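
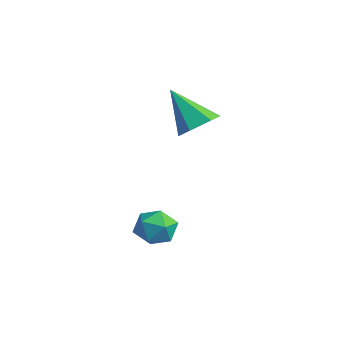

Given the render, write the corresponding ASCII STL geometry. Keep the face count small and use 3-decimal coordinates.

solid 
facet normal 0.541 0.317 -0.779
outer loop
vertex 0.514 2.533 0.281
vertex -0.147 2.445 -0.214
vertex -0.012 3.167 0.174
endloop
endfacet
facet normal 0.321 0.410 0.854
outer loop
vertex 0.514 2.533 0.281
vertex -0.012 3.167 0.174
vertex -1.153 1.855 1.234
endloop
endfacet
facet normal 0.542 0.317 -0.779
outer loop
vertex -0.012 3.167 0.174
vertex -0.147 2.445 -0.214
vertex -0.672 3.079 -0.321
endloop
endfacet
facet normal -0.449 0.764 0.463
outer loop
vertex -0.012 3.167 0.174
vertex -0.672 3.079 -0.321
vertex -1.153 1.855 1.234
endloop
endfacet
facet normal 0.542 0.317 -0.778
outer loop
vertex -0.672 3.079 -0.321
vertex -0.147 2.445 -0.214
vertex -0.807 2.358 -0.709
endloop
endfacet
facet normal -0.965 0.240 -0.110
outer loop
vertex -0.672 3.079 -0.321
vertex -0.807 2.358 -0.709
vertex -1.153 1.855 1.234
endloop
endfacet
facet normal 0.542 0.317 -0.778
outer loop
vertex -0.807 2.358 -0.709
vertex -0.147 2.445 -0.214
vertex -0.282 1.724 -0.602
endloop
endfacet
facet normal -0.712 -0.639 -0.292
outer loop
vertex -0.807 2.358 -0.709
vertex -0.282 1.724 -0.602
vertex -1.153 1.855 1.234
endloop
endfacet
facet normal 0.541 0.318 -0.779
outer loop
vertex -0.282 1.724 -0.602
vertex -0.147 2.445 -0.214
vertex 0.379 1.812 -0.107
endloop
endfacet
facet normal 0.058 -0.993 0.099
outer loop
vertex -0.282 1.724 -0.602
vertex 0.379 1.812 -0.107
vertex -1.153 1.855 1.234
endloop
endfacet
facet normal 0.541 0.318 -0.779
outer loop
vertex 0.379 1.812 -0.107
vertex -0.147 2.445 -0.214
vertex 0.514 2.533 0.281
endloop
endfacet
facet normal 0.574 -0.469 0.671
outer loop
vertex 0.379 1.812 -0.107
vertex 0.514 2.533 0.281
vertex -1.153 1.855 1.234
endloop
endfacet
facet normal -0.970 0.130 0.204
outer loop
vertex 1.12 -0.204 -3.9
vertex 1.246 -0.456 -3.141
vertex 1.313 0.33 -3.323
endloop
endfacet
facet normal -0.751 0.590 -0.295
outer loop
vertex 1.12 -0.204 -3.9
vertex 1.313 0.33 -3.323
vertex 1.648 0.389 -4.058
endloop
endfacet
facet normal -0.493 0.214 -0.843
outer loop
vertex 1.12 -0.204 -3.9
vertex 1.648 0.389 -4.058
vertex 1.788 -0.361 -4.33
endloop
endfacet
facet normal -0.552 -0.478 -0.683
outer loop
vertex 1.12 -0.204 -3.9
vertex 1.788 -0.361 -4.33
vertex 1.539 -0.883 -3.764
endloop
endfacet
facet normal -0.847 -0.530 -0.035
outer loop
vertex 1.12 -0.204 -3.9
vertex 1.539 -0.883 -3.764
vertex 1.246 -0.456 -3.141
endloop
endfacet
facet normal -0.216 0.976 -0.020
outer loop
vertex 1.648 0.389 -4.058
vertex 1.313 0.33 -3.323
vertex 2.101 0.503 -3.396
endloop
endfacet
facet normal -0.571 0.231 0.788
outer loop
vertex 1.313 0.33 -3.323
vertex 1.246 -0.456 -3.141
vertex 1.852 -0.019 -2.83
endloop
endfacet
facet normal -0.372 -0.838 0.399
outer loop
vertex 1.246 -0.456 -3.141
vertex 1.539 -0.883 -3.764
vertex 1.992 -0.769 -3.102
endloop
endfacet
facet normal 0.105 -0.754 -0.649
outer loop
vertex 1.539 -0.883 -3.764
vertex 1.788 -0.361 -4.33
vertex 2.327 -0.71 -3.837
endloop
endfacet
facet normal 0.201 0.367 -0.908
outer loop
vertex 1.788 -0.361 -4.33
vertex 1.648 0.389 -4.058
vertex 2.394 0.076 -4.019
endloop
endfacet
facet normal 0.552 0.478 0.683
outer loop
vertex 2.52 -0.176 -3.26
vertex 2.101 0.503 -3.396
vertex 1.852 -0.019 -2.83
endloop
endfacet
facet normal 0.493 -0.214 0.843
outer loop
vertex 2.52 -0.176 -3.26
vertex 1.852 -0.019 -2.83
vertex 1.992 -0.769 -3.102
endloop
endfacet
facet normal 0.751 -0.590 0.295
outer loop
vertex 2.52 -0.176 -3.26
vertex 1.992 -0.769 -3.102
vertex 2.327 -0.71 -3.837
endloop
endfacet
facet normal 0.970 -0.130 -0.204
outer loop
vertex 2.52 -0.176 -3.26
vertex 2.327 -0.71 -3.837
vertex 2.394 0.076 -4.019
endloop
endfacet
facet normal 0.847 0.530 0.035
outer loop
vertex 2.52 -0.176 -3.26
vertex 2.394 0.076 -4.019
vertex 2.101 0.503 -3.396
endloop
endfacet
facet normal -0.105 0.754 0.649
outer loop
vertex 1.852 -0.019 -2.83
vertex 2.101 0.503 -3.396
vertex 1.313 0.33 -3.323
endloop
endfacet
facet normal -0.201 -0.367 0.908
outer loop
vertex 1.992 -0.769 -3.102
vertex 1.852 -0.019 -2.83
vertex 1.246 -0.456 -3.141
endloop
endfacet
facet normal 0.216 -0.976 0.020
outer loop
vertex 2.327 -0.71 -3.837
vertex 1.992 -0.769 -3.102
vertex 1.539 -0.883 -3.764
endloop
endfacet
facet normal 0.571 -0.231 -0.788
outer loop
vertex 2.394 0.076 -4.019
vertex 2.327 -0.71 -3.837
vertex 1.788 -0.361 -4.33
endloop
endfacet
facet normal 0.372 0.838 -0.399
outer loop
vertex 2.101 0.503 -3.396
vertex 2.394 0.076 -4.019
vertex 1.648 0.389 -4.058
endloop
endfacet

endsolid


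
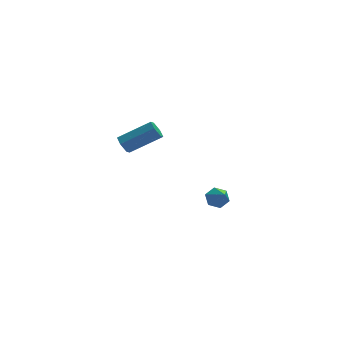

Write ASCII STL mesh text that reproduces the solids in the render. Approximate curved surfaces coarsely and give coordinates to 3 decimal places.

solid 
facet normal -0.850 0.115 -0.513
outer loop
vertex -4.082 -1.939 2.694
vertex -4.381 -1.779 3.225
vertex -4.108 -1.335 2.872
endloop
endfacet
facet normal 0.525 0.261 -0.810
outer loop
vertex -4.082 -1.939 2.694
vertex -4.108 -1.335 2.872
vertex -2.279 -2.181 3.784
endloop
endfacet
facet normal 0.525 0.261 -0.810
outer loop
vertex -2.279 -2.181 3.784
vertex -4.108 -1.335 2.872
vertex -2.306 -1.577 3.961
endloop
endfacet
facet normal 0.850 -0.113 0.514
outer loop
vertex -2.279 -2.181 3.784
vertex -2.306 -1.577 3.961
vertex -2.579 -2.021 4.315
endloop
endfacet
facet normal -0.850 0.115 -0.513
outer loop
vertex -4.108 -1.335 2.872
vertex -4.381 -1.779 3.225
vertex -4.407 -1.175 3.403
endloop
endfacet
facet normal 0.227 0.960 -0.162
outer loop
vertex -4.108 -1.335 2.872
vertex -4.407 -1.175 3.403
vertex -2.306 -1.577 3.961
endloop
endfacet
facet normal 0.227 0.960 -0.162
outer loop
vertex -2.306 -1.577 3.961
vertex -4.407 -1.175 3.403
vertex -2.605 -1.417 4.492
endloop
endfacet
facet normal 0.851 -0.114 0.513
outer loop
vertex -2.306 -1.577 3.961
vertex -2.605 -1.417 4.492
vertex -2.579 -2.021 4.315
endloop
endfacet
facet normal -0.850 0.115 -0.515
outer loop
vertex -4.407 -1.175 3.403
vertex -4.381 -1.779 3.225
vertex -4.681 -1.619 3.756
endloop
endfacet
facet normal -0.298 0.700 0.649
outer loop
vertex -4.407 -1.175 3.403
vertex -4.681 -1.619 3.756
vertex -2.605 -1.417 4.492
endloop
endfacet
facet normal -0.298 0.700 0.649
outer loop
vertex -2.605 -1.417 4.492
vertex -4.681 -1.619 3.756
vertex -2.878 -1.861 4.846
endloop
endfacet
facet normal 0.851 -0.114 0.513
outer loop
vertex -2.605 -1.417 4.492
vertex -2.878 -1.861 4.846
vertex -2.579 -2.021 4.315
endloop
endfacet
facet normal -0.850 0.113 -0.514
outer loop
vertex -4.681 -1.619 3.756
vertex -4.381 -1.779 3.225
vertex -4.654 -2.223 3.579
endloop
endfacet
facet normal -0.525 -0.261 0.810
outer loop
vertex -4.681 -1.619 3.756
vertex -4.654 -2.223 3.579
vertex -2.878 -1.861 4.846
endloop
endfacet
facet normal -0.525 -0.261 0.810
outer loop
vertex -2.878 -1.861 4.846
vertex -4.654 -2.223 3.579
vertex -2.852 -2.465 4.668
endloop
endfacet
facet normal 0.850 -0.115 0.513
outer loop
vertex -2.878 -1.861 4.846
vertex -2.852 -2.465 4.668
vertex -2.579 -2.021 4.315
endloop
endfacet
facet normal -0.851 0.114 -0.513
outer loop
vertex -4.654 -2.223 3.579
vertex -4.381 -1.779 3.225
vertex -4.355 -2.383 3.048
endloop
endfacet
facet normal -0.227 -0.960 0.162
outer loop
vertex -4.654 -2.223 3.579
vertex -4.355 -2.383 3.048
vertex -2.852 -2.465 4.668
endloop
endfacet
facet normal -0.227 -0.960 0.162
outer loop
vertex -2.852 -2.465 4.668
vertex -4.355 -2.383 3.048
vertex -2.553 -2.625 4.137
endloop
endfacet
facet normal 0.850 -0.115 0.513
outer loop
vertex -2.852 -2.465 4.668
vertex -2.553 -2.625 4.137
vertex -2.579 -2.021 4.315
endloop
endfacet
facet normal -0.851 0.114 -0.513
outer loop
vertex -4.355 -2.383 3.048
vertex -4.381 -1.779 3.225
vertex -4.082 -1.939 2.694
endloop
endfacet
facet normal 0.298 -0.700 -0.649
outer loop
vertex -4.355 -2.383 3.048
vertex -4.082 -1.939 2.694
vertex -2.553 -2.625 4.137
endloop
endfacet
facet normal 0.298 -0.700 -0.649
outer loop
vertex -2.553 -2.625 4.137
vertex -4.082 -1.939 2.694
vertex -2.279 -2.181 3.784
endloop
endfacet
facet normal 0.850 -0.115 0.515
outer loop
vertex -2.553 -2.625 4.137
vertex -2.279 -2.181 3.784
vertex -2.579 -2.021 4.315
endloop
endfacet
facet normal -0.032 0.787 -0.616
outer loop
vertex 2.509 1.205 -4.103
vertex 1.834 1.389 -3.833
vertex 2.454 1.664 -3.513
endloop
endfacet
facet normal 0.942 -0.216 0.256
outer loop
vertex 2.509 1.205 -4.103
vertex 2.454 1.664 -3.513
vertex 1.886 0.051 -2.787
endloop
endfacet
facet normal -0.031 0.787 -0.616
outer loop
vertex 2.454 1.664 -3.513
vertex 1.834 1.389 -3.833
vertex 1.779 1.849 -3.243
endloop
endfacet
facet normal 0.417 0.247 0.875
outer loop
vertex 2.454 1.664 -3.513
vertex 1.779 1.849 -3.243
vertex 1.886 0.051 -2.787
endloop
endfacet
facet normal -0.030 0.787 -0.616
outer loop
vertex 1.779 1.849 -3.243
vertex 1.834 1.389 -3.833
vertex 1.159 1.574 -3.564
endloop
endfacet
facet normal -0.515 0.182 0.838
outer loop
vertex 1.779 1.849 -3.243
vertex 1.159 1.574 -3.564
vertex 1.886 0.051 -2.787
endloop
endfacet
facet normal -0.030 0.787 -0.616
outer loop
vertex 1.159 1.574 -3.564
vertex 1.834 1.389 -3.833
vertex 1.214 1.114 -4.154
endloop
endfacet
facet normal -0.920 -0.346 0.184
outer loop
vertex 1.159 1.574 -3.564
vertex 1.214 1.114 -4.154
vertex 1.886 0.051 -2.787
endloop
endfacet
facet normal -0.031 0.788 -0.615
outer loop
vertex 1.214 1.114 -4.154
vertex 1.834 1.389 -3.833
vertex 1.889 0.93 -4.424
endloop
endfacet
facet normal -0.395 -0.809 -0.435
outer loop
vertex 1.214 1.114 -4.154
vertex 1.889 0.93 -4.424
vertex 1.886 0.051 -2.787
endloop
endfacet
facet normal -0.031 0.788 -0.615
outer loop
vertex 1.889 0.93 -4.424
vertex 1.834 1.389 -3.833
vertex 2.509 1.205 -4.103
endloop
endfacet
facet normal 0.536 -0.744 -0.399
outer loop
vertex 1.889 0.93 -4.424
vertex 2.509 1.205 -4.103
vertex 1.886 0.051 -2.787
endloop
endfacet

endsolid


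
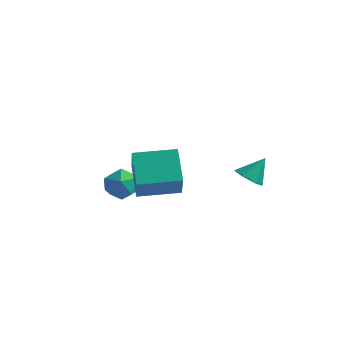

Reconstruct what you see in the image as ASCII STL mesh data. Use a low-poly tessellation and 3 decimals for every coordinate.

solid 
facet normal -0.392 0.697 0.600
outer loop
vertex -3.782 -2.478 2.11
vertex -4.576 -2.91 2.094
vertex -3.964 -3.112 2.728
endloop
endfacet
facet normal 0.307 0.617 0.724
outer loop
vertex -3.782 -2.478 2.11
vertex -3.964 -3.112 2.728
vertex -3.145 -3.073 2.347
endloop
endfacet
facet normal 0.655 0.747 0.114
outer loop
vertex -3.782 -2.478 2.11
vertex -3.145 -3.073 2.347
vertex -3.251 -2.847 1.478
endloop
endfacet
facet normal 0.171 0.907 -0.385
outer loop
vertex -3.782 -2.478 2.11
vertex -3.251 -2.847 1.478
vertex -4.136 -2.746 1.322
endloop
endfacet
facet normal -0.475 0.876 -0.085
outer loop
vertex -3.782 -2.478 2.11
vertex -4.136 -2.746 1.322
vertex -4.576 -2.91 2.094
endloop
endfacet
facet normal 0.423 -0.063 0.904
outer loop
vertex -3.145 -3.073 2.347
vertex -3.964 -3.112 2.728
vertex -3.544 -3.874 2.478
endloop
endfacet
facet normal -0.707 0.065 0.704
outer loop
vertex -3.964 -3.112 2.728
vertex -4.576 -2.91 2.094
vertex -4.429 -3.773 2.322
endloop
endfacet
facet normal -0.843 0.354 -0.405
outer loop
vertex -4.576 -2.91 2.094
vertex -4.136 -2.746 1.322
vertex -4.535 -3.547 1.453
endloop
endfacet
facet normal 0.203 0.405 -0.892
outer loop
vertex -4.136 -2.746 1.322
vertex -3.251 -2.847 1.478
vertex -3.716 -3.508 1.072
endloop
endfacet
facet normal 0.986 0.146 -0.082
outer loop
vertex -3.251 -2.847 1.478
vertex -3.145 -3.073 2.347
vertex -3.104 -3.71 1.706
endloop
endfacet
facet normal -0.171 -0.907 0.385
outer loop
vertex -3.898 -4.142 1.69
vertex -3.544 -3.874 2.478
vertex -4.429 -3.773 2.322
endloop
endfacet
facet normal -0.655 -0.747 -0.114
outer loop
vertex -3.898 -4.142 1.69
vertex -4.429 -3.773 2.322
vertex -4.535 -3.547 1.453
endloop
endfacet
facet normal -0.307 -0.617 -0.724
outer loop
vertex -3.898 -4.142 1.69
vertex -4.535 -3.547 1.453
vertex -3.716 -3.508 1.072
endloop
endfacet
facet normal 0.392 -0.697 -0.600
outer loop
vertex -3.898 -4.142 1.69
vertex -3.716 -3.508 1.072
vertex -3.104 -3.71 1.706
endloop
endfacet
facet normal 0.475 -0.876 0.085
outer loop
vertex -3.898 -4.142 1.69
vertex -3.104 -3.71 1.706
vertex -3.544 -3.874 2.478
endloop
endfacet
facet normal -0.203 -0.405 0.892
outer loop
vertex -4.429 -3.773 2.322
vertex -3.544 -3.874 2.478
vertex -3.964 -3.112 2.728
endloop
endfacet
facet normal -0.986 -0.146 0.082
outer loop
vertex -4.535 -3.547 1.453
vertex -4.429 -3.773 2.322
vertex -4.576 -2.91 2.094
endloop
endfacet
facet normal -0.423 0.063 -0.904
outer loop
vertex -3.716 -3.508 1.072
vertex -4.535 -3.547 1.453
vertex -4.136 -2.746 1.322
endloop
endfacet
facet normal 0.707 -0.065 -0.704
outer loop
vertex -3.104 -3.71 1.706
vertex -3.716 -3.508 1.072
vertex -3.251 -2.847 1.478
endloop
endfacet
facet normal 0.843 -0.354 0.405
outer loop
vertex -3.544 -3.874 2.478
vertex -3.104 -3.71 1.706
vertex -3.145 -3.073 2.347
endloop
endfacet
facet normal -0.488 0.625 0.610
outer loop
vertex -2.613 -4.482 4.838
vertex -1.053 -3.367 4.944
vertex -3.201 -3.521 3.383
endloop
endfacet
facet normal -0.812 -0.581 -0.055
outer loop
vertex -2.347 -4.613 2.316
vertex -2.613 -4.482 4.838
vertex -3.201 -3.521 3.383
endloop
endfacet
facet normal -0.488 0.624 0.610
outer loop
vertex -3.201 -3.521 3.383
vertex -1.053 -3.367 4.944
vertex -1.642 -2.406 3.49
endloop
endfacet
facet normal -0.319 0.523 -0.790
outer loop
vertex -1.642 -2.406 3.49
vertex -2.347 -4.613 2.316
vertex -3.201 -3.521 3.383
endloop
endfacet
facet normal 0.320 -0.522 0.791
outer loop
vertex -2.613 -4.482 4.838
vertex -0.199 -4.459 3.877
vertex -1.053 -3.367 4.944
endloop
endfacet
facet normal -0.812 -0.581 -0.055
outer loop
vertex -1.758 -5.574 3.77
vertex -2.613 -4.482 4.838
vertex -2.347 -4.613 2.316
endloop
endfacet
facet normal 0.320 -0.523 0.790
outer loop
vertex -1.758 -5.574 3.77
vertex -0.199 -4.459 3.877
vertex -2.613 -4.482 4.838
endloop
endfacet
facet normal 0.812 0.581 0.055
outer loop
vertex -1.053 -3.367 4.944
vertex -0.199 -4.459 3.877
vertex -1.642 -2.406 3.49
endloop
endfacet
facet normal -0.320 0.523 -0.790
outer loop
vertex -0.787 -3.498 2.422
vertex -2.347 -4.613 2.316
vertex -1.642 -2.406 3.49
endloop
endfacet
facet normal 0.812 0.581 0.056
outer loop
vertex -1.642 -2.406 3.49
vertex -0.199 -4.459 3.877
vertex -0.787 -3.498 2.422
endloop
endfacet
facet normal 0.488 -0.624 -0.610
outer loop
vertex -0.787 -3.498 2.422
vertex -1.758 -5.574 3.77
vertex -2.347 -4.613 2.316
endloop
endfacet
facet normal 0.488 -0.624 -0.610
outer loop
vertex -0.199 -4.459 3.877
vertex -1.758 -5.574 3.77
vertex -0.787 -3.498 2.422
endloop
endfacet
facet normal -0.333 -0.561 -0.758
outer loop
vertex 0.772 1.02 0.809
vertex 0.148 0.867 1.196
vertex 0.173 1.465 0.743
endloop
endfacet
facet normal 0.595 0.764 -0.248
outer loop
vertex 0.772 1.02 0.809
vertex 0.173 1.465 0.743
vertex 0.592 1.613 2.204
endloop
endfacet
facet normal -0.334 -0.560 -0.758
outer loop
vertex 0.173 1.465 0.743
vertex 0.148 0.867 1.196
vertex -0.451 1.313 1.13
endloop
endfacet
facet normal -0.252 0.967 -0.026
outer loop
vertex 0.173 1.465 0.743
vertex -0.451 1.313 1.13
vertex 0.592 1.613 2.204
endloop
endfacet
facet normal -0.334 -0.560 -0.758
outer loop
vertex -0.451 1.313 1.13
vertex 0.148 0.867 1.196
vertex -0.476 0.715 1.583
endloop
endfacet
facet normal -0.700 0.449 0.555
outer loop
vertex -0.451 1.313 1.13
vertex -0.476 0.715 1.583
vertex 0.592 1.613 2.204
endloop
endfacet
facet normal -0.334 -0.560 -0.758
outer loop
vertex -0.476 0.715 1.583
vertex 0.148 0.867 1.196
vertex 0.124 0.27 1.648
endloop
endfacet
facet normal -0.302 -0.273 0.914
outer loop
vertex -0.476 0.715 1.583
vertex 0.124 0.27 1.648
vertex 0.592 1.613 2.204
endloop
endfacet
facet normal -0.334 -0.560 -0.758
outer loop
vertex 0.124 0.27 1.648
vertex 0.148 0.867 1.196
vertex 0.748 0.422 1.261
endloop
endfacet
facet normal 0.544 -0.476 0.691
outer loop
vertex 0.124 0.27 1.648
vertex 0.748 0.422 1.261
vertex 0.592 1.613 2.204
endloop
endfacet
facet normal -0.333 -0.560 -0.759
outer loop
vertex 0.748 0.422 1.261
vertex 0.148 0.867 1.196
vertex 0.772 1.02 0.809
endloop
endfacet
facet normal 0.993 0.043 0.110
outer loop
vertex 0.748 0.422 1.261
vertex 0.772 1.02 0.809
vertex 0.592 1.613 2.204
endloop
endfacet

endsolid


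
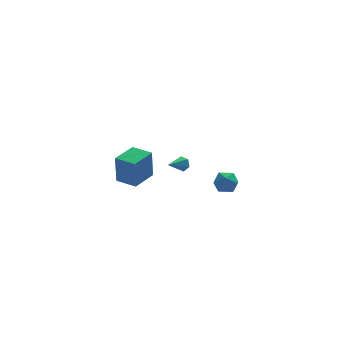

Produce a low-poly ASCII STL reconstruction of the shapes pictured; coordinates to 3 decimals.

solid 
facet normal 0.753 0.554 -0.355
outer loop
vertex 1.728 3.323 -2.012
vertex 1.441 3.456 -2.413
vertex 1.433 3.739 -1.988
endloop
endfacet
facet normal 0.047 -0.024 0.999
outer loop
vertex 1.728 3.323 -2.012
vertex 1.433 3.739 -1.988
vertex 0.499 2.764 -1.967
endloop
endfacet
facet normal 0.753 0.554 -0.355
outer loop
vertex 1.433 3.739 -1.988
vertex 1.441 3.456 -2.413
vertex 1.147 3.872 -2.388
endloop
endfacet
facet normal -0.573 0.562 0.597
outer loop
vertex 1.433 3.739 -1.988
vertex 1.147 3.872 -2.388
vertex 0.499 2.764 -1.967
endloop
endfacet
facet normal 0.753 0.553 -0.356
outer loop
vertex 1.147 3.872 -2.388
vertex 1.441 3.456 -2.413
vertex 1.154 3.589 -2.813
endloop
endfacet
facet normal -0.871 0.402 -0.282
outer loop
vertex 1.147 3.872 -2.388
vertex 1.154 3.589 -2.813
vertex 0.499 2.764 -1.967
endloop
endfacet
facet normal 0.753 0.553 -0.357
outer loop
vertex 1.154 3.589 -2.813
vertex 1.441 3.456 -2.413
vertex 1.448 3.173 -2.837
endloop
endfacet
facet normal -0.549 -0.344 -0.761
outer loop
vertex 1.154 3.589 -2.813
vertex 1.448 3.173 -2.837
vertex 0.499 2.764 -1.967
endloop
endfacet
facet normal 0.753 0.553 -0.357
outer loop
vertex 1.448 3.173 -2.837
vertex 1.441 3.456 -2.413
vertex 1.735 3.04 -2.437
endloop
endfacet
facet normal 0.071 -0.930 -0.360
outer loop
vertex 1.448 3.173 -2.837
vertex 1.735 3.04 -2.437
vertex 0.499 2.764 -1.967
endloop
endfacet
facet normal 0.753 0.553 -0.356
outer loop
vertex 1.735 3.04 -2.437
vertex 1.441 3.456 -2.413
vertex 1.728 3.323 -2.012
endloop
endfacet
facet normal 0.370 -0.771 0.519
outer loop
vertex 1.735 3.04 -2.437
vertex 1.728 3.323 -2.012
vertex 0.499 2.764 -1.967
endloop
endfacet
facet normal -0.676 0.737 0.015
outer loop
vertex -3.668 -3.93 2.914
vertex -2.593 -2.947 3.019
vertex -3.597 -3.831 1.259
endloop
endfacet
facet normal -0.736 -0.673 -0.072
outer loop
vertex -2.807 -4.693 1.241
vertex -3.668 -3.93 2.914
vertex -3.597 -3.831 1.259
endloop
endfacet
facet normal -0.676 0.737 0.015
outer loop
vertex -3.597 -3.831 1.259
vertex -2.593 -2.947 3.019
vertex -2.522 -2.848 1.364
endloop
endfacet
facet normal 0.043 0.060 -0.997
outer loop
vertex -2.522 -2.848 1.364
vertex -2.807 -4.693 1.241
vertex -3.597 -3.831 1.259
endloop
endfacet
facet normal -0.043 -0.060 0.997
outer loop
vertex -3.668 -3.93 2.914
vertex -1.803 -3.809 3.001
vertex -2.593 -2.947 3.019
endloop
endfacet
facet normal -0.736 -0.673 -0.072
outer loop
vertex -2.878 -4.792 2.896
vertex -3.668 -3.93 2.914
vertex -2.807 -4.693 1.241
endloop
endfacet
facet normal -0.043 -0.060 0.997
outer loop
vertex -2.878 -4.792 2.896
vertex -1.803 -3.809 3.001
vertex -3.668 -3.93 2.914
endloop
endfacet
facet normal 0.736 0.673 0.072
outer loop
vertex -2.593 -2.947 3.019
vertex -1.803 -3.809 3.001
vertex -2.522 -2.848 1.364
endloop
endfacet
facet normal 0.043 0.060 -0.997
outer loop
vertex -1.732 -3.71 1.346
vertex -2.807 -4.693 1.241
vertex -2.522 -2.848 1.364
endloop
endfacet
facet normal 0.736 0.673 0.072
outer loop
vertex -2.522 -2.848 1.364
vertex -1.803 -3.809 3.001
vertex -1.732 -3.71 1.346
endloop
endfacet
facet normal 0.676 -0.737 -0.015
outer loop
vertex -1.732 -3.71 1.346
vertex -2.878 -4.792 2.896
vertex -2.807 -4.693 1.241
endloop
endfacet
facet normal 0.676 -0.737 -0.015
outer loop
vertex -1.803 -3.809 3.001
vertex -2.878 -4.792 2.896
vertex -1.732 -3.71 1.346
endloop
endfacet
facet normal 0.196 0.644 0.739
outer loop
vertex 3.55 2.014 -2.716
vertex 3.02 1.651 -2.259
vertex 3.772 1.416 -2.254
endloop
endfacet
facet normal 0.773 0.542 0.330
outer loop
vertex 3.55 2.014 -2.716
vertex 3.772 1.416 -2.254
vertex 4.049 1.469 -2.99
endloop
endfacet
facet normal 0.603 0.722 -0.339
outer loop
vertex 3.55 2.014 -2.716
vertex 4.049 1.469 -2.99
vertex 3.468 1.738 -3.45
endloop
endfacet
facet normal -0.078 0.936 -0.343
outer loop
vertex 3.55 2.014 -2.716
vertex 3.468 1.738 -3.45
vertex 2.832 1.851 -2.998
endloop
endfacet
facet normal -0.329 0.887 0.324
outer loop
vertex 3.55 2.014 -2.716
vertex 2.832 1.851 -2.998
vertex 3.02 1.651 -2.259
endloop
endfacet
facet normal 0.928 -0.154 0.338
outer loop
vertex 4.049 1.469 -2.99
vertex 3.772 1.416 -2.254
vertex 3.828 0.769 -2.702
endloop
endfacet
facet normal -0.003 0.011 1.000
outer loop
vertex 3.772 1.416 -2.254
vertex 3.02 1.651 -2.259
vertex 3.192 0.882 -2.25
endloop
endfacet
facet normal -0.854 0.404 0.327
outer loop
vertex 3.02 1.651 -2.259
vertex 2.832 1.851 -2.998
vertex 2.611 1.151 -2.71
endloop
endfacet
facet normal -0.449 0.482 -0.752
outer loop
vertex 2.832 1.851 -2.998
vertex 3.468 1.738 -3.45
vertex 2.888 1.204 -3.446
endloop
endfacet
facet normal 0.653 0.137 -0.745
outer loop
vertex 3.468 1.738 -3.45
vertex 4.049 1.469 -2.99
vertex 3.64 0.969 -3.441
endloop
endfacet
facet normal 0.078 -0.936 0.343
outer loop
vertex 3.11 0.606 -2.984
vertex 3.828 0.769 -2.702
vertex 3.192 0.882 -2.25
endloop
endfacet
facet normal -0.603 -0.722 0.339
outer loop
vertex 3.11 0.606 -2.984
vertex 3.192 0.882 -2.25
vertex 2.611 1.151 -2.71
endloop
endfacet
facet normal -0.773 -0.542 -0.330
outer loop
vertex 3.11 0.606 -2.984
vertex 2.611 1.151 -2.71
vertex 2.888 1.204 -3.446
endloop
endfacet
facet normal -0.196 -0.644 -0.739
outer loop
vertex 3.11 0.606 -2.984
vertex 2.888 1.204 -3.446
vertex 3.64 0.969 -3.441
endloop
endfacet
facet normal 0.329 -0.887 -0.324
outer loop
vertex 3.11 0.606 -2.984
vertex 3.64 0.969 -3.441
vertex 3.828 0.769 -2.702
endloop
endfacet
facet normal 0.449 -0.482 0.752
outer loop
vertex 3.192 0.882 -2.25
vertex 3.828 0.769 -2.702
vertex 3.772 1.416 -2.254
endloop
endfacet
facet normal -0.653 -0.137 0.745
outer loop
vertex 2.611 1.151 -2.71
vertex 3.192 0.882 -2.25
vertex 3.02 1.651 -2.259
endloop
endfacet
facet normal -0.928 0.154 -0.338
outer loop
vertex 2.888 1.204 -3.446
vertex 2.611 1.151 -2.71
vertex 2.832 1.851 -2.998
endloop
endfacet
facet normal 0.003 -0.011 -1.000
outer loop
vertex 3.64 0.969 -3.441
vertex 2.888 1.204 -3.446
vertex 3.468 1.738 -3.45
endloop
endfacet
facet normal 0.854 -0.404 -0.327
outer loop
vertex 3.828 0.769 -2.702
vertex 3.64 0.969 -3.441
vertex 4.049 1.469 -2.99
endloop
endfacet

endsolid


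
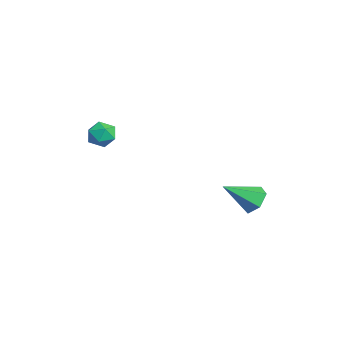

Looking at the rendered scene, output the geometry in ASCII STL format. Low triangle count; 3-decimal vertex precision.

solid 
facet normal -0.085 0.809 -0.582
outer loop
vertex 1.399 3.277 -0.164
vertex 0.582 3.216 -0.13
vertex 0.984 3.661 0.43
endloop
endfacet
facet normal 0.831 0.038 0.556
outer loop
vertex 1.399 3.277 -0.164
vertex 0.984 3.661 0.43
vertex 0.738 1.744 0.93
endloop
endfacet
facet normal -0.085 0.809 -0.582
outer loop
vertex 0.984 3.661 0.43
vertex 0.582 3.216 -0.13
vertex 0.167 3.6 0.464
endloop
endfacet
facet normal 0.022 0.250 0.968
outer loop
vertex 0.984 3.661 0.43
vertex 0.167 3.6 0.464
vertex 0.738 1.744 0.93
endloop
endfacet
facet normal -0.085 0.809 -0.582
outer loop
vertex 0.167 3.6 0.464
vertex 0.582 3.216 -0.13
vertex -0.235 3.155 -0.095
endloop
endfacet
facet normal -0.777 -0.082 0.624
outer loop
vertex 0.167 3.6 0.464
vertex -0.235 3.155 -0.095
vertex 0.738 1.744 0.93
endloop
endfacet
facet normal -0.085 0.808 -0.582
outer loop
vertex -0.235 3.155 -0.095
vertex 0.582 3.216 -0.13
vertex 0.181 2.771 -0.689
endloop
endfacet
facet normal -0.768 -0.626 -0.133
outer loop
vertex -0.235 3.155 -0.095
vertex 0.181 2.771 -0.689
vertex 0.738 1.744 0.93
endloop
endfacet
facet normal -0.085 0.808 -0.582
outer loop
vertex 0.181 2.771 -0.689
vertex 0.582 3.216 -0.13
vertex 0.998 2.832 -0.724
endloop
endfacet
facet normal 0.039 -0.838 -0.545
outer loop
vertex 0.181 2.771 -0.689
vertex 0.998 2.832 -0.724
vertex 0.738 1.744 0.93
endloop
endfacet
facet normal -0.085 0.809 -0.582
outer loop
vertex 0.998 2.832 -0.724
vertex 0.582 3.216 -0.13
vertex 1.399 3.277 -0.164
endloop
endfacet
facet normal 0.840 -0.505 -0.200
outer loop
vertex 0.998 2.832 -0.724
vertex 1.399 3.277 -0.164
vertex 0.738 1.744 0.93
endloop
endfacet
facet normal -0.565 0.821 0.089
outer loop
vertex -2.52 -2.555 2.805
vertex -2.994 -2.934 3.292
vertex -2.382 -2.543 3.57
endloop
endfacet
facet normal 0.117 0.992 -0.037
outer loop
vertex -2.52 -2.555 2.805
vertex -2.382 -2.543 3.57
vertex -1.793 -2.631 3.07
endloop
endfacet
facet normal 0.310 0.691 -0.653
outer loop
vertex -2.52 -2.555 2.805
vertex -1.793 -2.631 3.07
vertex -2.04 -3.076 2.482
endloop
endfacet
facet normal -0.252 0.332 -0.909
outer loop
vertex -2.52 -2.555 2.805
vertex -2.04 -3.076 2.482
vertex -2.783 -3.264 2.619
endloop
endfacet
facet normal -0.792 0.412 -0.450
outer loop
vertex -2.52 -2.555 2.805
vertex -2.783 -3.264 2.619
vertex -2.994 -2.934 3.292
endloop
endfacet
facet normal 0.515 0.709 0.482
outer loop
vertex -1.793 -2.631 3.07
vertex -2.382 -2.543 3.57
vertex -1.817 -3.056 3.721
endloop
endfacet
facet normal -0.587 0.431 0.686
outer loop
vertex -2.382 -2.543 3.57
vertex -2.994 -2.934 3.292
vertex -2.56 -3.244 3.858
endloop
endfacet
facet normal -0.955 -0.231 -0.186
outer loop
vertex -2.994 -2.934 3.292
vertex -2.783 -3.264 2.619
vertex -2.807 -3.689 3.27
endloop
endfacet
facet normal -0.080 -0.361 -0.929
outer loop
vertex -2.783 -3.264 2.619
vertex -2.04 -3.076 2.482
vertex -2.218 -3.777 2.77
endloop
endfacet
facet normal 0.829 0.220 -0.515
outer loop
vertex -2.04 -3.076 2.482
vertex -1.793 -2.631 3.07
vertex -1.606 -3.386 3.048
endloop
endfacet
facet normal 0.252 -0.332 0.909
outer loop
vertex -2.08 -3.765 3.535
vertex -1.817 -3.056 3.721
vertex -2.56 -3.244 3.858
endloop
endfacet
facet normal -0.310 -0.691 0.653
outer loop
vertex -2.08 -3.765 3.535
vertex -2.56 -3.244 3.858
vertex -2.807 -3.689 3.27
endloop
endfacet
facet normal -0.117 -0.992 0.037
outer loop
vertex -2.08 -3.765 3.535
vertex -2.807 -3.689 3.27
vertex -2.218 -3.777 2.77
endloop
endfacet
facet normal 0.565 -0.821 -0.089
outer loop
vertex -2.08 -3.765 3.535
vertex -2.218 -3.777 2.77
vertex -1.606 -3.386 3.048
endloop
endfacet
facet normal 0.792 -0.412 0.450
outer loop
vertex -2.08 -3.765 3.535
vertex -1.606 -3.386 3.048
vertex -1.817 -3.056 3.721
endloop
endfacet
facet normal 0.080 0.361 0.929
outer loop
vertex -2.56 -3.244 3.858
vertex -1.817 -3.056 3.721
vertex -2.382 -2.543 3.57
endloop
endfacet
facet normal -0.829 -0.220 0.515
outer loop
vertex -2.807 -3.689 3.27
vertex -2.56 -3.244 3.858
vertex -2.994 -2.934 3.292
endloop
endfacet
facet normal -0.515 -0.709 -0.482
outer loop
vertex -2.218 -3.777 2.77
vertex -2.807 -3.689 3.27
vertex -2.783 -3.264 2.619
endloop
endfacet
facet normal 0.587 -0.431 -0.686
outer loop
vertex -1.606 -3.386 3.048
vertex -2.218 -3.777 2.77
vertex -2.04 -3.076 2.482
endloop
endfacet
facet normal 0.955 0.231 0.186
outer loop
vertex -1.817 -3.056 3.721
vertex -1.606 -3.386 3.048
vertex -1.793 -2.631 3.07
endloop
endfacet

endsolid


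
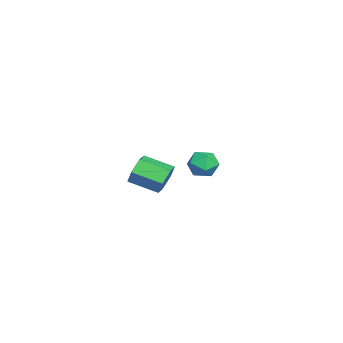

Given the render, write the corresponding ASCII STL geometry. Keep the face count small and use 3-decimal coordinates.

solid 
facet normal -0.923 0.342 0.177
outer loop
vertex -3.176 -0.116 -0.217
vertex -3.408 -0.939 0.164
vertex -3.053 -0.259 0.7
endloop
endfacet
facet normal -0.446 0.873 0.196
outer loop
vertex -3.176 -0.116 -0.217
vertex -3.053 -0.259 0.7
vertex -2.397 0.187 0.204
endloop
endfacet
facet normal -0.113 0.894 -0.434
outer loop
vertex -3.176 -0.116 -0.217
vertex -2.397 0.187 0.204
vertex -2.347 -0.216 -0.639
endloop
endfacet
facet normal -0.384 0.375 -0.844
outer loop
vertex -3.176 -0.116 -0.217
vertex -2.347 -0.216 -0.639
vertex -2.972 -0.912 -0.664
endloop
endfacet
facet normal -0.885 0.034 -0.465
outer loop
vertex -3.176 -0.116 -0.217
vertex -2.972 -0.912 -0.664
vertex -3.408 -0.939 0.164
endloop
endfacet
facet normal 0.039 0.717 0.696
outer loop
vertex -2.397 0.187 0.204
vertex -3.053 -0.259 0.7
vertex -2.148 -0.448 0.844
endloop
endfacet
facet normal -0.733 -0.142 0.666
outer loop
vertex -3.053 -0.259 0.7
vertex -3.408 -0.939 0.164
vertex -2.773 -1.144 0.819
endloop
endfacet
facet normal -0.671 -0.640 -0.374
outer loop
vertex -3.408 -0.939 0.164
vertex -2.972 -0.912 -0.664
vertex -2.723 -1.547 -0.024
endloop
endfacet
facet normal 0.138 -0.089 -0.986
outer loop
vertex -2.972 -0.912 -0.664
vertex -2.347 -0.216 -0.639
vertex -2.067 -1.101 -0.52
endloop
endfacet
facet normal 0.577 0.750 -0.324
outer loop
vertex -2.347 -0.216 -0.639
vertex -2.397 0.187 0.204
vertex -1.712 -0.421 0.016
endloop
endfacet
facet normal 0.384 -0.375 0.844
outer loop
vertex -1.944 -1.244 0.397
vertex -2.148 -0.448 0.844
vertex -2.773 -1.144 0.819
endloop
endfacet
facet normal 0.113 -0.894 0.434
outer loop
vertex -1.944 -1.244 0.397
vertex -2.773 -1.144 0.819
vertex -2.723 -1.547 -0.024
endloop
endfacet
facet normal 0.446 -0.873 -0.196
outer loop
vertex -1.944 -1.244 0.397
vertex -2.723 -1.547 -0.024
vertex -2.067 -1.101 -0.52
endloop
endfacet
facet normal 0.923 -0.342 -0.177
outer loop
vertex -1.944 -1.244 0.397
vertex -2.067 -1.101 -0.52
vertex -1.712 -0.421 0.016
endloop
endfacet
facet normal 0.885 -0.034 0.465
outer loop
vertex -1.944 -1.244 0.397
vertex -1.712 -0.421 0.016
vertex -2.148 -0.448 0.844
endloop
endfacet
facet normal -0.138 0.089 0.986
outer loop
vertex -2.773 -1.144 0.819
vertex -2.148 -0.448 0.844
vertex -3.053 -0.259 0.7
endloop
endfacet
facet normal -0.577 -0.750 0.324
outer loop
vertex -2.723 -1.547 -0.024
vertex -2.773 -1.144 0.819
vertex -3.408 -0.939 0.164
endloop
endfacet
facet normal -0.039 -0.717 -0.696
outer loop
vertex -2.067 -1.101 -0.52
vertex -2.723 -1.547 -0.024
vertex -2.972 -0.912 -0.664
endloop
endfacet
facet normal 0.733 0.142 -0.666
outer loop
vertex -1.712 -0.421 0.016
vertex -2.067 -1.101 -0.52
vertex -2.347 -0.216 -0.639
endloop
endfacet
facet normal 0.671 0.640 0.374
outer loop
vertex -2.148 -0.448 0.844
vertex -1.712 -0.421 0.016
vertex -2.397 0.187 0.204
endloop
endfacet
facet normal 0.094 0.932 -0.350
outer loop
vertex 4.468 -1.682 1.108
vertex 3.936 -1.385 1.757
vertex 4.816 -1.425 1.886
endloop
endfacet
facet normal 0.916 -0.219 -0.337
outer loop
vertex 4.468 -1.682 1.108
vertex 4.816 -1.425 1.886
vertex 4.316 -3.192 1.674
endloop
endfacet
facet normal 0.916 -0.219 -0.337
outer loop
vertex 4.316 -3.192 1.674
vertex 4.816 -1.425 1.886
vertex 4.664 -2.935 2.452
endloop
endfacet
facet normal -0.094 -0.932 0.350
outer loop
vertex 4.316 -3.192 1.674
vertex 4.664 -2.935 2.452
vertex 3.784 -2.895 2.323
endloop
endfacet
facet normal 0.094 0.932 -0.350
outer loop
vertex 4.816 -1.425 1.886
vertex 3.936 -1.385 1.757
vertex 4.284 -1.128 2.535
endloop
endfacet
facet normal 0.796 0.140 0.588
outer loop
vertex 4.816 -1.425 1.886
vertex 4.284 -1.128 2.535
vertex 4.664 -2.935 2.452
endloop
endfacet
facet normal 0.796 0.140 0.589
outer loop
vertex 4.664 -2.935 2.452
vertex 4.284 -1.128 2.535
vertex 4.132 -2.639 3.101
endloop
endfacet
facet normal -0.094 -0.933 0.349
outer loop
vertex 4.664 -2.935 2.452
vertex 4.132 -2.639 3.101
vertex 3.784 -2.895 2.323
endloop
endfacet
facet normal 0.094 0.932 -0.350
outer loop
vertex 4.284 -1.128 2.535
vertex 3.936 -1.385 1.757
vertex 3.404 -1.088 2.406
endloop
endfacet
facet normal -0.119 0.359 0.926
outer loop
vertex 4.284 -1.128 2.535
vertex 3.404 -1.088 2.406
vertex 4.132 -2.639 3.101
endloop
endfacet
facet normal -0.119 0.359 0.926
outer loop
vertex 4.132 -2.639 3.101
vertex 3.404 -1.088 2.406
vertex 3.252 -2.598 2.972
endloop
endfacet
facet normal -0.095 -0.932 0.349
outer loop
vertex 4.132 -2.639 3.101
vertex 3.252 -2.598 2.972
vertex 3.784 -2.895 2.323
endloop
endfacet
facet normal 0.094 0.932 -0.350
outer loop
vertex 3.404 -1.088 2.406
vertex 3.936 -1.385 1.757
vertex 3.056 -1.345 1.628
endloop
endfacet
facet normal -0.916 0.219 0.337
outer loop
vertex 3.404 -1.088 2.406
vertex 3.056 -1.345 1.628
vertex 3.252 -2.598 2.972
endloop
endfacet
facet normal -0.916 0.219 0.337
outer loop
vertex 3.252 -2.598 2.972
vertex 3.056 -1.345 1.628
vertex 2.904 -2.855 2.194
endloop
endfacet
facet normal -0.094 -0.932 0.350
outer loop
vertex 3.252 -2.598 2.972
vertex 2.904 -2.855 2.194
vertex 3.784 -2.895 2.323
endloop
endfacet
facet normal 0.094 0.933 -0.349
outer loop
vertex 3.056 -1.345 1.628
vertex 3.936 -1.385 1.757
vertex 3.588 -1.641 0.979
endloop
endfacet
facet normal -0.796 -0.140 -0.589
outer loop
vertex 3.056 -1.345 1.628
vertex 3.588 -1.641 0.979
vertex 2.904 -2.855 2.194
endloop
endfacet
facet normal -0.796 -0.140 -0.588
outer loop
vertex 2.904 -2.855 2.194
vertex 3.588 -1.641 0.979
vertex 3.436 -3.152 1.545
endloop
endfacet
facet normal -0.094 -0.932 0.350
outer loop
vertex 2.904 -2.855 2.194
vertex 3.436 -3.152 1.545
vertex 3.784 -2.895 2.323
endloop
endfacet
facet normal 0.095 0.932 -0.349
outer loop
vertex 3.588 -1.641 0.979
vertex 3.936 -1.385 1.757
vertex 4.468 -1.682 1.108
endloop
endfacet
facet normal 0.119 -0.359 -0.926
outer loop
vertex 3.588 -1.641 0.979
vertex 4.468 -1.682 1.108
vertex 3.436 -3.152 1.545
endloop
endfacet
facet normal 0.119 -0.359 -0.926
outer loop
vertex 3.436 -3.152 1.545
vertex 4.468 -1.682 1.108
vertex 4.316 -3.192 1.674
endloop
endfacet
facet normal -0.094 -0.932 0.350
outer loop
vertex 3.436 -3.152 1.545
vertex 4.316 -3.192 1.674
vertex 3.784 -2.895 2.323
endloop
endfacet

endsolid


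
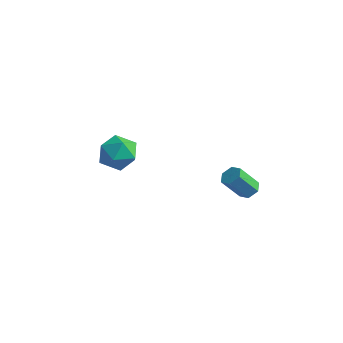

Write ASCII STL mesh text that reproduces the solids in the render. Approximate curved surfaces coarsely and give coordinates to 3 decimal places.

solid 
facet normal 0.170 0.969 -0.180
outer loop
vertex -3.047 1.033 -2.931
vertex -4.144 1.319 -2.429
vertex -3.129 1.273 -1.717
endloop
endfacet
facet normal 0.783 0.619 -0.069
outer loop
vertex -3.047 1.033 -2.931
vertex -3.129 1.273 -1.717
vertex -2.423 0.335 -2.117
endloop
endfacet
facet normal 0.828 0.096 -0.552
outer loop
vertex -3.047 1.033 -2.931
vertex -2.423 0.335 -2.117
vertex -3.001 -0.199 -3.076
endloop
endfacet
facet normal 0.245 0.122 -0.962
outer loop
vertex -3.047 1.033 -2.931
vertex -3.001 -0.199 -3.076
vertex -4.065 0.41 -3.269
endloop
endfacet
facet normal -0.162 0.662 -0.732
outer loop
vertex -3.047 1.033 -2.931
vertex -4.065 0.41 -3.269
vertex -4.144 1.319 -2.429
endloop
endfacet
facet normal 0.751 0.319 0.578
outer loop
vertex -2.423 0.335 -2.117
vertex -3.129 1.273 -1.717
vertex -3.135 0.19 -1.111
endloop
endfacet
facet normal -0.239 0.886 0.398
outer loop
vertex -3.129 1.273 -1.717
vertex -4.144 1.319 -2.429
vertex -4.199 0.799 -1.304
endloop
endfacet
facet normal -0.777 0.389 -0.494
outer loop
vertex -4.144 1.319 -2.429
vertex -4.065 0.41 -3.269
vertex -4.777 0.265 -2.263
endloop
endfacet
facet normal -0.120 -0.484 -0.867
outer loop
vertex -4.065 0.41 -3.269
vertex -3.001 -0.199 -3.076
vertex -4.071 -0.673 -2.663
endloop
endfacet
facet normal 0.825 -0.527 -0.203
outer loop
vertex -3.001 -0.199 -3.076
vertex -2.423 0.335 -2.117
vertex -3.056 -0.719 -1.951
endloop
endfacet
facet normal -0.245 -0.122 0.962
outer loop
vertex -4.153 -0.433 -1.449
vertex -3.135 0.19 -1.111
vertex -4.199 0.799 -1.304
endloop
endfacet
facet normal -0.828 -0.096 0.552
outer loop
vertex -4.153 -0.433 -1.449
vertex -4.199 0.799 -1.304
vertex -4.777 0.265 -2.263
endloop
endfacet
facet normal -0.783 -0.619 0.069
outer loop
vertex -4.153 -0.433 -1.449
vertex -4.777 0.265 -2.263
vertex -4.071 -0.673 -2.663
endloop
endfacet
facet normal -0.170 -0.969 0.180
outer loop
vertex -4.153 -0.433 -1.449
vertex -4.071 -0.673 -2.663
vertex -3.056 -0.719 -1.951
endloop
endfacet
facet normal 0.162 -0.662 0.732
outer loop
vertex -4.153 -0.433 -1.449
vertex -3.056 -0.719 -1.951
vertex -3.135 0.19 -1.111
endloop
endfacet
facet normal 0.120 0.484 0.867
outer loop
vertex -4.199 0.799 -1.304
vertex -3.135 0.19 -1.111
vertex -3.129 1.273 -1.717
endloop
endfacet
facet normal -0.825 0.527 0.203
outer loop
vertex -4.777 0.265 -2.263
vertex -4.199 0.799 -1.304
vertex -4.144 1.319 -2.429
endloop
endfacet
facet normal -0.751 -0.319 -0.578
outer loop
vertex -4.071 -0.673 -2.663
vertex -4.777 0.265 -2.263
vertex -4.065 0.41 -3.269
endloop
endfacet
facet normal 0.239 -0.886 -0.398
outer loop
vertex -3.056 -0.719 -1.951
vertex -4.071 -0.673 -2.663
vertex -3.001 -0.199 -3.076
endloop
endfacet
facet normal 0.777 -0.389 0.494
outer loop
vertex -3.135 0.19 -1.111
vertex -3.056 -0.719 -1.951
vertex -2.423 0.335 -2.117
endloop
endfacet
facet normal 0.339 0.504 -0.794
outer loop
vertex 4.101 2.526 -2.98
vertex 3.472 2.614 -3.193
vertex 3.754 3.065 -2.786
endloop
endfacet
facet normal 0.785 0.313 0.535
outer loop
vertex 4.101 2.526 -2.98
vertex 3.754 3.065 -2.786
vertex 3.517 1.658 -1.614
endloop
endfacet
facet normal 0.785 0.313 0.534
outer loop
vertex 3.517 1.658 -1.614
vertex 3.754 3.065 -2.786
vertex 3.17 2.198 -1.42
endloop
endfacet
facet normal -0.339 -0.504 0.794
outer loop
vertex 3.517 1.658 -1.614
vertex 3.17 2.198 -1.42
vertex 2.888 1.746 -1.827
endloop
endfacet
facet normal 0.339 0.504 -0.794
outer loop
vertex 3.754 3.065 -2.786
vertex 3.472 2.614 -3.193
vertex 3.125 3.153 -2.999
endloop
endfacet
facet normal -0.056 0.854 0.518
outer loop
vertex 3.754 3.065 -2.786
vertex 3.125 3.153 -2.999
vertex 3.17 2.198 -1.42
endloop
endfacet
facet normal -0.056 0.854 0.518
outer loop
vertex 3.17 2.198 -1.42
vertex 3.125 3.153 -2.999
vertex 2.541 2.286 -1.633
endloop
endfacet
facet normal -0.339 -0.504 0.794
outer loop
vertex 3.17 2.198 -1.42
vertex 2.541 2.286 -1.633
vertex 2.888 1.746 -1.827
endloop
endfacet
facet normal 0.339 0.504 -0.794
outer loop
vertex 3.125 3.153 -2.999
vertex 3.472 2.614 -3.193
vertex 2.843 2.702 -3.406
endloop
endfacet
facet normal -0.841 0.541 -0.016
outer loop
vertex 3.125 3.153 -2.999
vertex 2.843 2.702 -3.406
vertex 2.541 2.286 -1.633
endloop
endfacet
facet normal -0.842 0.540 -0.017
outer loop
vertex 2.541 2.286 -1.633
vertex 2.843 2.702 -3.406
vertex 2.259 1.834 -2.04
endloop
endfacet
facet normal -0.339 -0.504 0.794
outer loop
vertex 2.541 2.286 -1.633
vertex 2.259 1.834 -2.04
vertex 2.888 1.746 -1.827
endloop
endfacet
facet normal 0.339 0.504 -0.794
outer loop
vertex 2.843 2.702 -3.406
vertex 3.472 2.614 -3.193
vertex 3.19 2.162 -3.6
endloop
endfacet
facet normal -0.785 -0.313 -0.534
outer loop
vertex 2.843 2.702 -3.406
vertex 3.19 2.162 -3.6
vertex 2.259 1.834 -2.04
endloop
endfacet
facet normal -0.785 -0.313 -0.534
outer loop
vertex 2.259 1.834 -2.04
vertex 3.19 2.162 -3.6
vertex 2.606 1.295 -2.234
endloop
endfacet
facet normal -0.339 -0.504 0.794
outer loop
vertex 2.259 1.834 -2.04
vertex 2.606 1.295 -2.234
vertex 2.888 1.746 -1.827
endloop
endfacet
facet normal 0.339 0.504 -0.794
outer loop
vertex 3.19 2.162 -3.6
vertex 3.472 2.614 -3.193
vertex 3.819 2.074 -3.387
endloop
endfacet
facet normal 0.056 -0.854 -0.518
outer loop
vertex 3.19 2.162 -3.6
vertex 3.819 2.074 -3.387
vertex 2.606 1.295 -2.234
endloop
endfacet
facet normal 0.056 -0.854 -0.518
outer loop
vertex 2.606 1.295 -2.234
vertex 3.819 2.074 -3.387
vertex 3.235 1.207 -2.021
endloop
endfacet
facet normal -0.339 -0.504 0.794
outer loop
vertex 2.606 1.295 -2.234
vertex 3.235 1.207 -2.021
vertex 2.888 1.746 -1.827
endloop
endfacet
facet normal 0.339 0.504 -0.794
outer loop
vertex 3.819 2.074 -3.387
vertex 3.472 2.614 -3.193
vertex 4.101 2.526 -2.98
endloop
endfacet
facet normal 0.841 -0.540 0.017
outer loop
vertex 3.819 2.074 -3.387
vertex 4.101 2.526 -2.98
vertex 3.235 1.207 -2.021
endloop
endfacet
facet normal 0.841 -0.541 0.016
outer loop
vertex 3.235 1.207 -2.021
vertex 4.101 2.526 -2.98
vertex 3.517 1.658 -1.614
endloop
endfacet
facet normal -0.339 -0.504 0.794
outer loop
vertex 3.235 1.207 -2.021
vertex 3.517 1.658 -1.614
vertex 2.888 1.746 -1.827
endloop
endfacet

endsolid


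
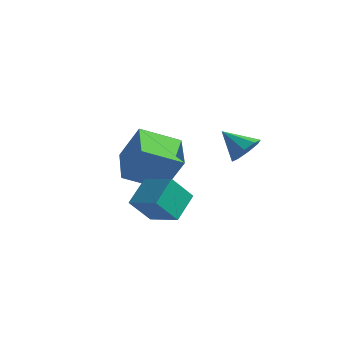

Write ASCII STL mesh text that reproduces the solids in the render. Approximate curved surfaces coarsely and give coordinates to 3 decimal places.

solid 
facet normal -0.966 0.097 -0.241
outer loop
vertex -3.364 -1.918 2.003
vertex -3.031 -1.093 1.001
vertex -3.261 -2.974 1.167
endloop
endfacet
facet normal -0.248 -0.616 0.748
outer loop
vertex -1.929 -3.107 1.499
vertex -3.364 -1.918 2.003
vertex -3.261 -2.974 1.167
endloop
endfacet
facet normal -0.966 0.097 -0.240
outer loop
vertex -3.261 -2.974 1.167
vertex -3.031 -1.093 1.001
vertex -2.929 -2.148 0.165
endloop
endfacet
facet normal 0.076 -0.782 -0.619
outer loop
vertex -2.929 -2.148 0.165
vertex -1.929 -3.107 1.499
vertex -3.261 -2.974 1.167
endloop
endfacet
facet normal -0.076 0.782 0.619
outer loop
vertex -3.364 -1.918 2.003
vertex -1.699 -1.226 1.333
vertex -3.031 -1.093 1.001
endloop
endfacet
facet normal -0.248 -0.616 0.747
outer loop
vertex -2.031 -2.052 2.335
vertex -3.364 -1.918 2.003
vertex -1.929 -3.107 1.499
endloop
endfacet
facet normal -0.076 0.782 0.619
outer loop
vertex -2.031 -2.052 2.335
vertex -1.699 -1.226 1.333
vertex -3.364 -1.918 2.003
endloop
endfacet
facet normal 0.248 0.616 -0.747
outer loop
vertex -3.031 -1.093 1.001
vertex -1.699 -1.226 1.333
vertex -2.929 -2.148 0.165
endloop
endfacet
facet normal 0.075 -0.782 -0.619
outer loop
vertex -1.596 -2.282 0.497
vertex -1.929 -3.107 1.499
vertex -2.929 -2.148 0.165
endloop
endfacet
facet normal 0.248 0.616 -0.748
outer loop
vertex -2.929 -2.148 0.165
vertex -1.699 -1.226 1.333
vertex -1.596 -2.282 0.497
endloop
endfacet
facet normal 0.966 -0.097 0.241
outer loop
vertex -1.596 -2.282 0.497
vertex -2.031 -2.052 2.335
vertex -1.929 -3.107 1.499
endloop
endfacet
facet normal 0.966 -0.096 0.241
outer loop
vertex -1.699 -1.226 1.333
vertex -2.031 -2.052 2.335
vertex -1.596 -2.282 0.497
endloop
endfacet
facet normal -0.498 -0.071 -0.864
outer loop
vertex -5.366 -0.864 2.49
vertex -4.325 0.329 1.792
vertex -4.236 -2.169 1.947
endloop
endfacet
facet normal -0.602 -0.689 0.403
outer loop
vertex -3.395 -2.049 3.408
vertex -5.366 -0.864 2.49
vertex -4.236 -2.169 1.947
endloop
endfacet
facet normal -0.498 -0.071 -0.864
outer loop
vertex -4.236 -2.169 1.947
vertex -4.325 0.329 1.792
vertex -3.195 -0.977 1.249
endloop
endfacet
facet normal 0.624 -0.721 -0.300
outer loop
vertex -3.195 -0.977 1.249
vertex -3.395 -2.049 3.408
vertex -4.236 -2.169 1.947
endloop
endfacet
facet normal -0.625 0.721 0.300
outer loop
vertex -5.366 -0.864 2.49
vertex -3.484 0.449 3.253
vertex -4.325 0.329 1.792
endloop
endfacet
facet normal -0.602 -0.689 0.404
outer loop
vertex -4.525 -0.743 3.951
vertex -5.366 -0.864 2.49
vertex -3.395 -2.049 3.408
endloop
endfacet
facet normal -0.625 0.721 0.300
outer loop
vertex -4.525 -0.743 3.951
vertex -3.484 0.449 3.253
vertex -5.366 -0.864 2.49
endloop
endfacet
facet normal 0.602 0.689 -0.403
outer loop
vertex -4.325 0.329 1.792
vertex -3.484 0.449 3.253
vertex -3.195 -0.977 1.249
endloop
endfacet
facet normal 0.625 -0.721 -0.300
outer loop
vertex -2.354 -0.856 2.71
vertex -3.395 -2.049 3.408
vertex -3.195 -0.977 1.249
endloop
endfacet
facet normal 0.602 0.689 -0.404
outer loop
vertex -3.195 -0.977 1.249
vertex -3.484 0.449 3.253
vertex -2.354 -0.856 2.71
endloop
endfacet
facet normal 0.498 0.071 0.864
outer loop
vertex -2.354 -0.856 2.71
vertex -4.525 -0.743 3.951
vertex -3.395 -2.049 3.408
endloop
endfacet
facet normal 0.498 0.071 0.864
outer loop
vertex -3.484 0.449 3.253
vertex -4.525 -0.743 3.951
vertex -2.354 -0.856 2.71
endloop
endfacet
facet normal 0.766 0.123 -0.631
outer loop
vertex -1.389 2.196 3.097
vertex -1.87 2.341 2.541
vertex -1.513 2.754 3.055
endloop
endfacet
facet normal 0.182 0.114 0.977
outer loop
vertex -1.389 2.196 3.097
vertex -1.513 2.754 3.055
vertex -2.89 2.179 3.379
endloop
endfacet
facet normal 0.766 0.123 -0.631
outer loop
vertex -1.513 2.754 3.055
vertex -1.87 2.341 2.541
vertex -1.847 3.071 2.711
endloop
endfacet
facet normal -0.110 0.675 0.729
outer loop
vertex -1.513 2.754 3.055
vertex -1.847 3.071 2.711
vertex -2.89 2.179 3.379
endloop
endfacet
facet normal 0.766 0.123 -0.631
outer loop
vertex -1.847 3.071 2.711
vertex -1.87 2.341 2.541
vertex -2.194 2.961 2.268
endloop
endfacet
facet normal -0.545 0.807 0.227
outer loop
vertex -1.847 3.071 2.711
vertex -2.194 2.961 2.268
vertex -2.89 2.179 3.379
endloop
endfacet
facet normal 0.766 0.123 -0.631
outer loop
vertex -2.194 2.961 2.268
vertex -1.87 2.341 2.541
vertex -2.352 2.487 1.984
endloop
endfacet
facet normal -0.869 0.433 -0.239
outer loop
vertex -2.194 2.961 2.268
vertex -2.352 2.487 1.984
vertex -2.89 2.179 3.379
endloop
endfacet
facet normal 0.766 0.121 -0.631
outer loop
vertex -2.352 2.487 1.984
vertex -1.87 2.341 2.541
vertex -2.228 1.928 2.027
endloop
endfacet
facet normal -0.891 -0.228 -0.394
outer loop
vertex -2.352 2.487 1.984
vertex -2.228 1.928 2.027
vertex -2.89 2.179 3.379
endloop
endfacet
facet normal 0.765 0.123 -0.632
outer loop
vertex -2.228 1.928 2.027
vertex -1.87 2.341 2.541
vertex -1.894 1.611 2.37
endloop
endfacet
facet normal -0.598 -0.788 -0.146
outer loop
vertex -2.228 1.928 2.027
vertex -1.894 1.611 2.37
vertex -2.89 2.179 3.379
endloop
endfacet
facet normal 0.766 0.123 -0.631
outer loop
vertex -1.894 1.611 2.37
vertex -1.87 2.341 2.541
vertex -1.547 1.722 2.813
endloop
endfacet
facet normal -0.162 -0.920 0.358
outer loop
vertex -1.894 1.611 2.37
vertex -1.547 1.722 2.813
vertex -2.89 2.179 3.379
endloop
endfacet
facet normal 0.766 0.123 -0.631
outer loop
vertex -1.547 1.722 2.813
vertex -1.87 2.341 2.541
vertex -1.389 2.196 3.097
endloop
endfacet
facet normal 0.161 -0.546 0.822
outer loop
vertex -1.547 1.722 2.813
vertex -1.389 2.196 3.097
vertex -2.89 2.179 3.379
endloop
endfacet

endsolid


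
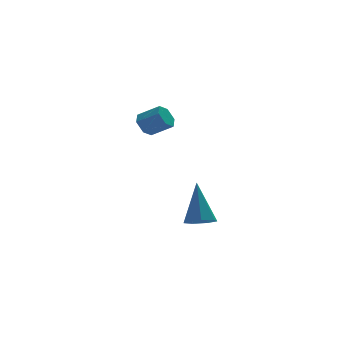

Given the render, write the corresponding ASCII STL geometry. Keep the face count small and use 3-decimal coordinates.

solid 
facet normal -0.089 -0.481 -0.872
outer loop
vertex 3.149 -2.365 -2.366
vertex 2.75 -1.867 -2.6
vertex 3.427 -1.921 -2.639
endloop
endfacet
facet normal 0.866 -0.292 0.406
outer loop
vertex 3.149 -2.365 -2.366
vertex 3.427 -1.921 -2.639
vertex 2.93 -0.893 -0.84
endloop
endfacet
facet normal -0.089 -0.482 -0.872
outer loop
vertex 3.427 -1.921 -2.639
vertex 2.75 -1.867 -2.6
vertex 3.195 -1.437 -2.883
endloop
endfacet
facet normal 0.901 0.433 0.002
outer loop
vertex 3.427 -1.921 -2.639
vertex 3.195 -1.437 -2.883
vertex 2.93 -0.893 -0.84
endloop
endfacet
facet normal -0.089 -0.482 -0.872
outer loop
vertex 3.195 -1.437 -2.883
vertex 2.75 -1.867 -2.6
vertex 2.628 -1.276 -2.914
endloop
endfacet
facet normal 0.278 0.937 -0.213
outer loop
vertex 3.195 -1.437 -2.883
vertex 2.628 -1.276 -2.914
vertex 2.93 -0.893 -0.84
endloop
endfacet
facet normal -0.088 -0.482 -0.872
outer loop
vertex 2.628 -1.276 -2.914
vertex 2.75 -1.867 -2.6
vertex 2.153 -1.56 -2.709
endloop
endfacet
facet normal -0.536 0.841 -0.077
outer loop
vertex 2.628 -1.276 -2.914
vertex 2.153 -1.56 -2.709
vertex 2.93 -0.893 -0.84
endloop
endfacet
facet normal -0.088 -0.482 -0.872
outer loop
vertex 2.153 -1.56 -2.709
vertex 2.75 -1.867 -2.6
vertex 2.128 -2.075 -2.422
endloop
endfacet
facet normal -0.926 0.217 0.308
outer loop
vertex 2.153 -1.56 -2.709
vertex 2.128 -2.075 -2.422
vertex 2.93 -0.893 -0.84
endloop
endfacet
facet normal -0.088 -0.482 -0.872
outer loop
vertex 2.128 -2.075 -2.422
vertex 2.75 -1.867 -2.6
vertex 2.571 -2.433 -2.269
endloop
endfacet
facet normal -0.600 -0.464 0.651
outer loop
vertex 2.128 -2.075 -2.422
vertex 2.571 -2.433 -2.269
vertex 2.93 -0.893 -0.84
endloop
endfacet
facet normal -0.090 -0.482 -0.872
outer loop
vertex 2.571 -2.433 -2.269
vertex 2.75 -1.867 -2.6
vertex 3.149 -2.365 -2.366
endloop
endfacet
facet normal 0.198 -0.691 0.695
outer loop
vertex 2.571 -2.433 -2.269
vertex 3.149 -2.365 -2.366
vertex 2.93 -0.893 -0.84
endloop
endfacet
facet normal -0.694 0.503 -0.516
outer loop
vertex 0.917 -1.293 2.094
vertex 0.706 -1.076 2.589
vertex 1.123 -0.793 2.304
endloop
endfacet
facet normal 0.626 0.068 -0.776
outer loop
vertex 0.917 -1.293 2.094
vertex 1.123 -0.793 2.304
vertex 1.646 -1.82 2.636
endloop
endfacet
facet normal 0.626 0.068 -0.776
outer loop
vertex 1.646 -1.82 2.636
vertex 1.123 -0.793 2.304
vertex 1.852 -1.32 2.846
endloop
endfacet
facet normal 0.693 -0.503 0.516
outer loop
vertex 1.646 -1.82 2.636
vertex 1.852 -1.32 2.846
vertex 1.434 -1.604 3.131
endloop
endfacet
facet normal -0.694 0.503 -0.516
outer loop
vertex 1.123 -0.793 2.304
vertex 0.706 -1.076 2.589
vertex 0.912 -0.576 2.799
endloop
endfacet
facet normal 0.621 0.780 -0.077
outer loop
vertex 1.123 -0.793 2.304
vertex 0.912 -0.576 2.799
vertex 1.852 -1.32 2.846
endloop
endfacet
facet normal 0.621 0.780 -0.074
outer loop
vertex 1.852 -1.32 2.846
vertex 0.912 -0.576 2.799
vertex 1.64 -1.104 3.341
endloop
endfacet
facet normal 0.693 -0.503 0.516
outer loop
vertex 1.852 -1.32 2.846
vertex 1.64 -1.104 3.341
vertex 1.434 -1.604 3.131
endloop
endfacet
facet normal -0.693 0.503 -0.516
outer loop
vertex 0.912 -0.576 2.799
vertex 0.706 -1.076 2.589
vertex 0.494 -0.86 3.084
endloop
endfacet
facet normal -0.006 0.712 0.702
outer loop
vertex 0.912 -0.576 2.799
vertex 0.494 -0.86 3.084
vertex 1.64 -1.104 3.341
endloop
endfacet
facet normal -0.005 0.713 0.701
outer loop
vertex 1.64 -1.104 3.341
vertex 0.494 -0.86 3.084
vertex 1.223 -1.387 3.626
endloop
endfacet
facet normal 0.694 -0.503 0.516
outer loop
vertex 1.64 -1.104 3.341
vertex 1.223 -1.387 3.626
vertex 1.434 -1.604 3.131
endloop
endfacet
facet normal -0.693 0.503 -0.516
outer loop
vertex 0.494 -0.86 3.084
vertex 0.706 -1.076 2.589
vertex 0.288 -1.36 2.874
endloop
endfacet
facet normal -0.626 -0.068 0.776
outer loop
vertex 0.494 -0.86 3.084
vertex 0.288 -1.36 2.874
vertex 1.223 -1.387 3.626
endloop
endfacet
facet normal -0.626 -0.068 0.776
outer loop
vertex 1.223 -1.387 3.626
vertex 0.288 -1.36 2.874
vertex 1.017 -1.887 3.416
endloop
endfacet
facet normal 0.694 -0.503 0.516
outer loop
vertex 1.223 -1.387 3.626
vertex 1.017 -1.887 3.416
vertex 1.434 -1.604 3.131
endloop
endfacet
facet normal -0.693 0.503 -0.516
outer loop
vertex 0.288 -1.36 2.874
vertex 0.706 -1.076 2.589
vertex 0.5 -1.576 2.379
endloop
endfacet
facet normal -0.620 -0.781 0.075
outer loop
vertex 0.288 -1.36 2.874
vertex 0.5 -1.576 2.379
vertex 1.017 -1.887 3.416
endloop
endfacet
facet normal -0.622 -0.779 0.076
outer loop
vertex 1.017 -1.887 3.416
vertex 0.5 -1.576 2.379
vertex 1.228 -2.104 2.921
endloop
endfacet
facet normal 0.694 -0.503 0.516
outer loop
vertex 1.017 -1.887 3.416
vertex 1.228 -2.104 2.921
vertex 1.434 -1.604 3.131
endloop
endfacet
facet normal -0.694 0.503 -0.516
outer loop
vertex 0.5 -1.576 2.379
vertex 0.706 -1.076 2.589
vertex 0.917 -1.293 2.094
endloop
endfacet
facet normal 0.005 -0.713 -0.701
outer loop
vertex 0.5 -1.576 2.379
vertex 0.917 -1.293 2.094
vertex 1.228 -2.104 2.921
endloop
endfacet
facet normal 0.006 -0.713 -0.701
outer loop
vertex 1.228 -2.104 2.921
vertex 0.917 -1.293 2.094
vertex 1.646 -1.82 2.636
endloop
endfacet
facet normal 0.693 -0.503 0.516
outer loop
vertex 1.228 -2.104 2.921
vertex 1.646 -1.82 2.636
vertex 1.434 -1.604 3.131
endloop
endfacet

endsolid


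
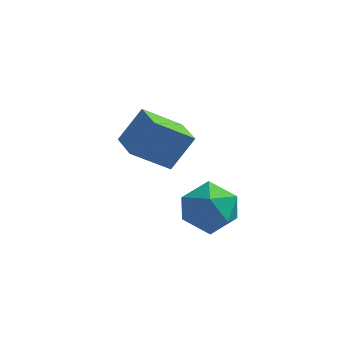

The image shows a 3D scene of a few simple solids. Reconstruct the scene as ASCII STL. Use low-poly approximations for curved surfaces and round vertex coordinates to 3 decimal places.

solid 
facet normal -0.993 0.120 -0.011
outer loop
vertex 2.109 -3.838 0.979
vertex 2.093 -3.858 2.188
vertex 2.226 -2.808 1.602
endloop
endfacet
facet normal -0.693 0.429 -0.580
outer loop
vertex 2.109 -3.838 0.979
vertex 2.226 -2.808 1.602
vertex 2.916 -3.007 0.63
endloop
endfacet
facet normal -0.334 -0.071 -0.940
outer loop
vertex 2.109 -3.838 0.979
vertex 2.916 -3.007 0.63
vertex 3.21 -4.18 0.614
endloop
endfacet
facet normal -0.412 -0.691 -0.594
outer loop
vertex 2.109 -3.838 0.979
vertex 3.21 -4.18 0.614
vertex 2.702 -4.706 1.577
endloop
endfacet
facet normal -0.819 -0.573 -0.020
outer loop
vertex 2.109 -3.838 0.979
vertex 2.702 -4.706 1.577
vertex 2.093 -3.858 2.188
endloop
endfacet
facet normal -0.223 0.912 -0.345
outer loop
vertex 2.916 -3.007 0.63
vertex 2.226 -2.808 1.602
vertex 3.398 -2.514 1.623
endloop
endfacet
facet normal -0.708 0.410 0.575
outer loop
vertex 2.226 -2.808 1.602
vertex 2.093 -3.858 2.188
vertex 2.89 -3.04 2.586
endloop
endfacet
facet normal -0.427 -0.710 0.560
outer loop
vertex 2.093 -3.858 2.188
vertex 2.702 -4.706 1.577
vertex 3.184 -4.213 2.57
endloop
endfacet
facet normal 0.232 -0.900 -0.369
outer loop
vertex 2.702 -4.706 1.577
vertex 3.21 -4.18 0.614
vertex 3.874 -4.412 1.598
endloop
endfacet
facet normal 0.358 0.102 -0.928
outer loop
vertex 3.21 -4.18 0.614
vertex 2.916 -3.007 0.63
vertex 4.007 -3.362 1.012
endloop
endfacet
facet normal 0.412 0.691 0.594
outer loop
vertex 3.991 -3.382 2.221
vertex 3.398 -2.514 1.623
vertex 2.89 -3.04 2.586
endloop
endfacet
facet normal 0.334 0.071 0.940
outer loop
vertex 3.991 -3.382 2.221
vertex 2.89 -3.04 2.586
vertex 3.184 -4.213 2.57
endloop
endfacet
facet normal 0.693 -0.429 0.580
outer loop
vertex 3.991 -3.382 2.221
vertex 3.184 -4.213 2.57
vertex 3.874 -4.412 1.598
endloop
endfacet
facet normal 0.993 -0.120 0.011
outer loop
vertex 3.991 -3.382 2.221
vertex 3.874 -4.412 1.598
vertex 4.007 -3.362 1.012
endloop
endfacet
facet normal 0.819 0.573 0.020
outer loop
vertex 3.991 -3.382 2.221
vertex 4.007 -3.362 1.012
vertex 3.398 -2.514 1.623
endloop
endfacet
facet normal -0.232 0.900 0.369
outer loop
vertex 2.89 -3.04 2.586
vertex 3.398 -2.514 1.623
vertex 2.226 -2.808 1.602
endloop
endfacet
facet normal -0.358 -0.102 0.928
outer loop
vertex 3.184 -4.213 2.57
vertex 2.89 -3.04 2.586
vertex 2.093 -3.858 2.188
endloop
endfacet
facet normal 0.223 -0.912 0.345
outer loop
vertex 3.874 -4.412 1.598
vertex 3.184 -4.213 2.57
vertex 2.702 -4.706 1.577
endloop
endfacet
facet normal 0.708 -0.410 -0.575
outer loop
vertex 4.007 -3.362 1.012
vertex 3.874 -4.412 1.598
vertex 3.21 -4.18 0.614
endloop
endfacet
facet normal 0.427 0.710 -0.560
outer loop
vertex 3.398 -2.514 1.623
vertex 4.007 -3.362 1.012
vertex 2.916 -3.007 0.63
endloop
endfacet
facet normal -0.446 -0.419 -0.791
outer loop
vertex -0.463 -1.219 2.17
vertex -1.235 0.013 1.952
vertex 0.936 -0.545 1.023
endloop
endfacet
facet normal 0.525 -0.838 0.148
outer loop
vertex 1.695 0.167 2.368
vertex -0.463 -1.219 2.17
vertex 0.936 -0.545 1.023
endloop
endfacet
facet normal -0.446 -0.419 -0.791
outer loop
vertex 0.936 -0.545 1.023
vertex -1.235 0.013 1.952
vertex 0.164 0.687 0.806
endloop
endfacet
facet normal 0.725 0.349 -0.594
outer loop
vertex 0.164 0.687 0.806
vertex 1.695 0.167 2.368
vertex 0.936 -0.545 1.023
endloop
endfacet
facet normal -0.725 -0.349 0.594
outer loop
vertex -0.463 -1.219 2.17
vertex -0.476 0.725 3.297
vertex -1.235 0.013 1.952
endloop
endfacet
facet normal 0.525 -0.838 0.148
outer loop
vertex 0.296 -0.507 3.514
vertex -0.463 -1.219 2.17
vertex 1.695 0.167 2.368
endloop
endfacet
facet normal -0.724 -0.349 0.594
outer loop
vertex 0.296 -0.507 3.514
vertex -0.476 0.725 3.297
vertex -0.463 -1.219 2.17
endloop
endfacet
facet normal -0.525 0.838 -0.148
outer loop
vertex -1.235 0.013 1.952
vertex -0.476 0.725 3.297
vertex 0.164 0.687 0.806
endloop
endfacet
facet normal 0.725 0.349 -0.594
outer loop
vertex 0.923 1.399 2.15
vertex 1.695 0.167 2.368
vertex 0.164 0.687 0.806
endloop
endfacet
facet normal -0.525 0.838 -0.148
outer loop
vertex 0.164 0.687 0.806
vertex -0.476 0.725 3.297
vertex 0.923 1.399 2.15
endloop
endfacet
facet normal 0.446 0.419 0.791
outer loop
vertex 0.923 1.399 2.15
vertex 0.296 -0.507 3.514
vertex 1.695 0.167 2.368
endloop
endfacet
facet normal 0.446 0.419 0.791
outer loop
vertex -0.476 0.725 3.297
vertex 0.296 -0.507 3.514
vertex 0.923 1.399 2.15
endloop
endfacet

endsolid


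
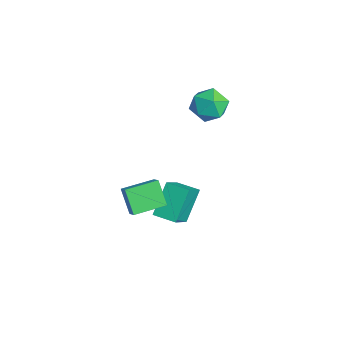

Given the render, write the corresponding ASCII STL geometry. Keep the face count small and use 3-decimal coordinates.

solid 
facet normal -0.441 0.506 0.741
outer loop
vertex -2.439 0.286 -0.987
vertex -1.544 1.21 -1.086
vertex -3.584 1.252 -2.327
endloop
endfacet
facet normal -0.694 -0.716 0.076
outer loop
vertex -2.676 0.21 -3.854
vertex -2.439 0.286 -0.987
vertex -3.584 1.252 -2.327
endloop
endfacet
facet normal -0.441 0.506 0.741
outer loop
vertex -3.584 1.252 -2.327
vertex -1.544 1.21 -1.086
vertex -2.689 2.176 -2.426
endloop
endfacet
facet normal -0.570 0.480 -0.667
outer loop
vertex -2.689 2.176 -2.426
vertex -2.676 0.21 -3.854
vertex -3.584 1.252 -2.327
endloop
endfacet
facet normal 0.570 -0.480 0.667
outer loop
vertex -2.439 0.286 -0.987
vertex -0.636 0.168 -2.613
vertex -1.544 1.21 -1.086
endloop
endfacet
facet normal -0.694 -0.716 0.076
outer loop
vertex -1.531 -0.756 -2.514
vertex -2.439 0.286 -0.987
vertex -2.676 0.21 -3.854
endloop
endfacet
facet normal 0.570 -0.480 0.667
outer loop
vertex -1.531 -0.756 -2.514
vertex -0.636 0.168 -2.613
vertex -2.439 0.286 -0.987
endloop
endfacet
facet normal 0.694 0.716 -0.076
outer loop
vertex -1.544 1.21 -1.086
vertex -0.636 0.168 -2.613
vertex -2.689 2.176 -2.426
endloop
endfacet
facet normal -0.570 0.480 -0.667
outer loop
vertex -1.781 1.134 -3.953
vertex -2.676 0.21 -3.854
vertex -2.689 2.176 -2.426
endloop
endfacet
facet normal 0.694 0.716 -0.076
outer loop
vertex -2.689 2.176 -2.426
vertex -0.636 0.168 -2.613
vertex -1.781 1.134 -3.953
endloop
endfacet
facet normal 0.441 -0.506 -0.741
outer loop
vertex -1.781 1.134 -3.953
vertex -1.531 -0.756 -2.514
vertex -2.676 0.21 -3.854
endloop
endfacet
facet normal 0.441 -0.506 -0.741
outer loop
vertex -0.636 0.168 -2.613
vertex -1.531 -0.756 -2.514
vertex -1.781 1.134 -3.953
endloop
endfacet
facet normal -0.610 -0.091 0.787
outer loop
vertex -0.944 -2.366 0.584
vertex -1.078 -0.594 0.685
vertex -1.583 -2.386 0.086
endloop
endfacet
facet normal 0.075 -0.996 -0.057
outer loop
vertex -0.642 -2.246 -1.125
vertex -0.944 -2.366 0.584
vertex -1.583 -2.386 0.086
endloop
endfacet
facet normal -0.610 -0.091 0.787
outer loop
vertex -1.583 -2.386 0.086
vertex -1.078 -0.594 0.685
vertex -1.717 -0.614 0.187
endloop
endfacet
facet normal -0.788 -0.025 -0.615
outer loop
vertex -1.717 -0.614 0.187
vertex -0.642 -2.246 -1.125
vertex -1.583 -2.386 0.086
endloop
endfacet
facet normal 0.788 0.025 0.615
outer loop
vertex -0.944 -2.366 0.584
vertex -0.137 -0.454 -0.526
vertex -1.078 -0.594 0.685
endloop
endfacet
facet normal 0.075 -0.996 -0.057
outer loop
vertex -0.003 -2.226 -0.627
vertex -0.944 -2.366 0.584
vertex -0.642 -2.246 -1.125
endloop
endfacet
facet normal 0.788 0.025 0.615
outer loop
vertex -0.003 -2.226 -0.627
vertex -0.137 -0.454 -0.526
vertex -0.944 -2.366 0.584
endloop
endfacet
facet normal -0.075 0.996 0.057
outer loop
vertex -1.078 -0.594 0.685
vertex -0.137 -0.454 -0.526
vertex -1.717 -0.614 0.187
endloop
endfacet
facet normal -0.788 -0.025 -0.615
outer loop
vertex -0.776 -0.474 -1.024
vertex -0.642 -2.246 -1.125
vertex -1.717 -0.614 0.187
endloop
endfacet
facet normal -0.075 0.996 0.057
outer loop
vertex -1.717 -0.614 0.187
vertex -0.137 -0.454 -0.526
vertex -0.776 -0.474 -1.024
endloop
endfacet
facet normal 0.610 0.091 -0.787
outer loop
vertex -0.776 -0.474 -1.024
vertex -0.003 -2.226 -0.627
vertex -0.642 -2.246 -1.125
endloop
endfacet
facet normal 0.610 0.091 -0.787
outer loop
vertex -0.137 -0.454 -0.526
vertex -0.003 -2.226 -0.627
vertex -0.776 -0.474 -1.024
endloop
endfacet
facet normal 0.043 -0.152 0.987
outer loop
vertex -3.959 3.31 4.483
vertex -3.766 2.216 4.306
vertex -2.904 2.935 4.379
endloop
endfacet
facet normal 0.261 0.507 0.821
outer loop
vertex -3.959 3.31 4.483
vertex -2.904 2.935 4.379
vertex -3.211 3.897 3.883
endloop
endfacet
facet normal -0.271 0.835 0.479
outer loop
vertex -3.959 3.31 4.483
vertex -3.211 3.897 3.883
vertex -4.262 3.773 3.504
endloop
endfacet
facet normal -0.818 0.379 0.433
outer loop
vertex -3.959 3.31 4.483
vertex -4.262 3.773 3.504
vertex -4.606 2.734 3.765
endloop
endfacet
facet normal -0.623 -0.231 0.747
outer loop
vertex -3.959 3.31 4.483
vertex -4.606 2.734 3.765
vertex -3.766 2.216 4.306
endloop
endfacet
facet normal 0.812 0.451 0.372
outer loop
vertex -3.211 3.897 3.883
vertex -2.904 2.935 4.379
vertex -2.554 3.166 3.335
endloop
endfacet
facet normal 0.460 -0.616 0.639
outer loop
vertex -2.904 2.935 4.379
vertex -3.766 2.216 4.306
vertex -2.898 2.127 3.596
endloop
endfacet
facet normal -0.620 -0.744 0.250
outer loop
vertex -3.766 2.216 4.306
vertex -4.606 2.734 3.765
vertex -3.949 2.003 3.217
endloop
endfacet
facet normal -0.934 0.244 -0.259
outer loop
vertex -4.606 2.734 3.765
vertex -4.262 3.773 3.504
vertex -4.256 2.965 2.721
endloop
endfacet
facet normal -0.050 0.982 -0.184
outer loop
vertex -4.262 3.773 3.504
vertex -3.211 3.897 3.883
vertex -3.394 3.684 2.794
endloop
endfacet
facet normal 0.818 -0.379 -0.433
outer loop
vertex -3.201 2.59 2.617
vertex -2.554 3.166 3.335
vertex -2.898 2.127 3.596
endloop
endfacet
facet normal 0.271 -0.835 -0.479
outer loop
vertex -3.201 2.59 2.617
vertex -2.898 2.127 3.596
vertex -3.949 2.003 3.217
endloop
endfacet
facet normal -0.261 -0.507 -0.821
outer loop
vertex -3.201 2.59 2.617
vertex -3.949 2.003 3.217
vertex -4.256 2.965 2.721
endloop
endfacet
facet normal -0.043 0.152 -0.987
outer loop
vertex -3.201 2.59 2.617
vertex -4.256 2.965 2.721
vertex -3.394 3.684 2.794
endloop
endfacet
facet normal 0.623 0.231 -0.747
outer loop
vertex -3.201 2.59 2.617
vertex -3.394 3.684 2.794
vertex -2.554 3.166 3.335
endloop
endfacet
facet normal 0.934 -0.244 0.259
outer loop
vertex -2.898 2.127 3.596
vertex -2.554 3.166 3.335
vertex -2.904 2.935 4.379
endloop
endfacet
facet normal 0.050 -0.982 0.184
outer loop
vertex -3.949 2.003 3.217
vertex -2.898 2.127 3.596
vertex -3.766 2.216 4.306
endloop
endfacet
facet normal -0.812 -0.451 -0.372
outer loop
vertex -4.256 2.965 2.721
vertex -3.949 2.003 3.217
vertex -4.606 2.734 3.765
endloop
endfacet
facet normal -0.460 0.616 -0.639
outer loop
vertex -3.394 3.684 2.794
vertex -4.256 2.965 2.721
vertex -4.262 3.773 3.504
endloop
endfacet
facet normal 0.620 0.744 -0.250
outer loop
vertex -2.554 3.166 3.335
vertex -3.394 3.684 2.794
vertex -3.211 3.897 3.883
endloop
endfacet

endsolid


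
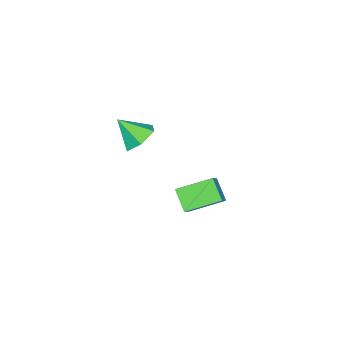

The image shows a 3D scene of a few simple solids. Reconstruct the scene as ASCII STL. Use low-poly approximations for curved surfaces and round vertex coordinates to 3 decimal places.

solid 
facet normal -0.164 0.691 -0.704
outer loop
vertex 3.42 0.665 2.432
vertex 2.513 0.802 2.778
vertex 3.257 1.335 3.128
endloop
endfacet
facet normal 0.931 -0.129 0.342
outer loop
vertex 3.42 0.665 2.432
vertex 3.257 1.335 3.128
vertex 2.767 -0.262 3.862
endloop
endfacet
facet normal -0.164 0.691 -0.704
outer loop
vertex 3.257 1.335 3.128
vertex 2.513 0.802 2.778
vertex 2.351 1.472 3.474
endloop
endfacet
facet normal 0.379 0.288 0.879
outer loop
vertex 3.257 1.335 3.128
vertex 2.351 1.472 3.474
vertex 2.767 -0.262 3.862
endloop
endfacet
facet normal -0.164 0.691 -0.704
outer loop
vertex 2.351 1.472 3.474
vertex 2.513 0.802 2.778
vertex 1.607 0.939 3.124
endloop
endfacet
facet normal -0.472 0.083 0.878
outer loop
vertex 2.351 1.472 3.474
vertex 1.607 0.939 3.124
vertex 2.767 -0.262 3.862
endloop
endfacet
facet normal -0.164 0.691 -0.704
outer loop
vertex 1.607 0.939 3.124
vertex 2.513 0.802 2.778
vertex 1.77 0.269 2.428
endloop
endfacet
facet normal -0.772 -0.538 0.337
outer loop
vertex 1.607 0.939 3.124
vertex 1.77 0.269 2.428
vertex 2.767 -0.262 3.862
endloop
endfacet
facet normal -0.164 0.691 -0.704
outer loop
vertex 1.77 0.269 2.428
vertex 2.513 0.802 2.778
vertex 2.676 0.132 2.082
endloop
endfacet
facet normal -0.221 -0.955 -0.200
outer loop
vertex 1.77 0.269 2.428
vertex 2.676 0.132 2.082
vertex 2.767 -0.262 3.862
endloop
endfacet
facet normal -0.164 0.691 -0.704
outer loop
vertex 2.676 0.132 2.082
vertex 2.513 0.802 2.778
vertex 3.42 0.665 2.432
endloop
endfacet
facet normal 0.631 -0.750 -0.198
outer loop
vertex 2.676 0.132 2.082
vertex 3.42 0.665 2.432
vertex 2.767 -0.262 3.862
endloop
endfacet
facet normal -0.587 0.737 0.334
outer loop
vertex -0.459 3.021 -1.497
vertex 0.104 3.875 -2.394
vertex -1.558 2.628 -2.563
endloop
endfacet
facet normal -0.414 -0.628 0.659
outer loop
vertex -0.424 1.205 -3.206
vertex -0.459 3.021 -1.497
vertex -1.558 2.628 -2.563
endloop
endfacet
facet normal -0.587 0.737 0.334
outer loop
vertex -1.558 2.628 -2.563
vertex 0.104 3.875 -2.394
vertex -0.995 3.482 -3.459
endloop
endfacet
facet normal -0.695 -0.249 -0.674
outer loop
vertex -0.995 3.482 -3.459
vertex -0.424 1.205 -3.206
vertex -1.558 2.628 -2.563
endloop
endfacet
facet normal 0.695 0.250 0.674
outer loop
vertex -0.459 3.021 -1.497
vertex 1.238 2.452 -3.037
vertex 0.104 3.875 -2.394
endloop
endfacet
facet normal -0.414 -0.628 0.659
outer loop
vertex 0.675 1.598 -2.141
vertex -0.459 3.021 -1.497
vertex -0.424 1.205 -3.206
endloop
endfacet
facet normal 0.695 0.249 0.674
outer loop
vertex 0.675 1.598 -2.141
vertex 1.238 2.452 -3.037
vertex -0.459 3.021 -1.497
endloop
endfacet
facet normal 0.414 0.628 -0.659
outer loop
vertex 0.104 3.875 -2.394
vertex 1.238 2.452 -3.037
vertex -0.995 3.482 -3.459
endloop
endfacet
facet normal -0.696 -0.249 -0.674
outer loop
vertex 0.139 2.059 -4.103
vertex -0.424 1.205 -3.206
vertex -0.995 3.482 -3.459
endloop
endfacet
facet normal 0.414 0.628 -0.659
outer loop
vertex -0.995 3.482 -3.459
vertex 1.238 2.452 -3.037
vertex 0.139 2.059 -4.103
endloop
endfacet
facet normal 0.587 -0.738 -0.334
outer loop
vertex 0.139 2.059 -4.103
vertex 0.675 1.598 -2.141
vertex -0.424 1.205 -3.206
endloop
endfacet
facet normal 0.587 -0.737 -0.334
outer loop
vertex 1.238 2.452 -3.037
vertex 0.675 1.598 -2.141
vertex 0.139 2.059 -4.103
endloop
endfacet

endsolid
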